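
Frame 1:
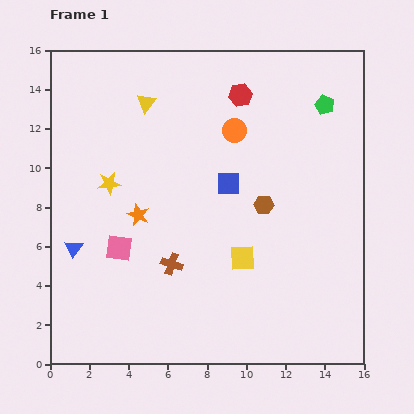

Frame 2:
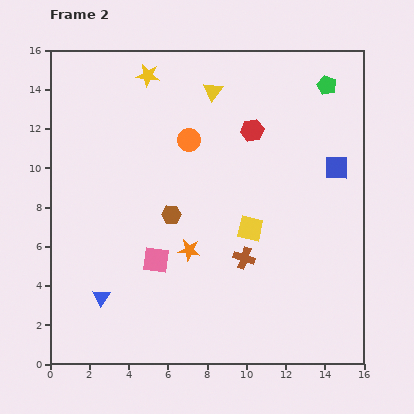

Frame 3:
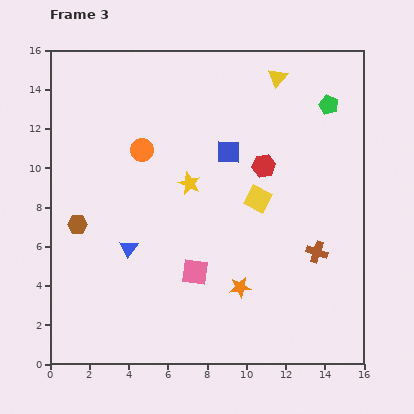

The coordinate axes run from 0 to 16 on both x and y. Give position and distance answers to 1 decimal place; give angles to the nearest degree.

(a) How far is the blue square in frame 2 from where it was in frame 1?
5.6

The blue square moved from (9.1, 9.2) to (14.6, 10.0), a distance of √(5.5² + 0.8²) ≈ 5.6.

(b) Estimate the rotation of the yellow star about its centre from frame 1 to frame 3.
31° clockwise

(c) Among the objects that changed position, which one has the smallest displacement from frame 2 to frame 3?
the green pentagon

(moved 1.0)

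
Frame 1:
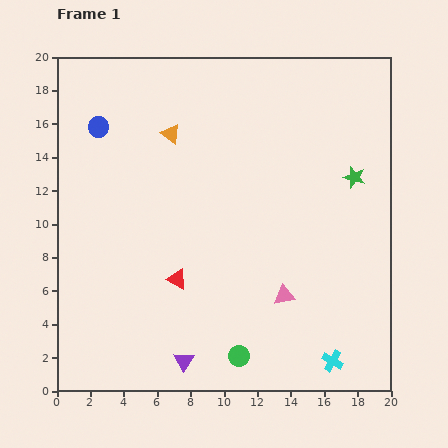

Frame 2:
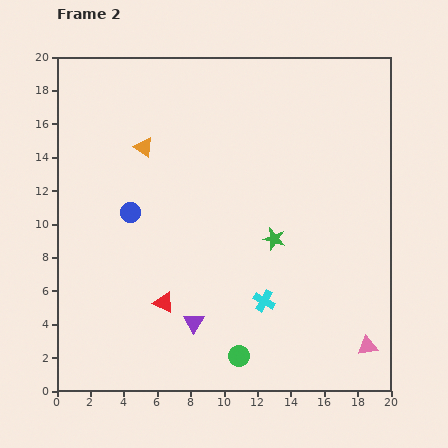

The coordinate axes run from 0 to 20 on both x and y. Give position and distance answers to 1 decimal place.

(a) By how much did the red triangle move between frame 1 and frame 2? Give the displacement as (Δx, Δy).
(-0.8, -1.4)

The red triangle was at (7.2, 6.7) in frame 1 and (6.4, 5.3) in frame 2.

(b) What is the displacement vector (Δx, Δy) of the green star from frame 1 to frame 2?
(-4.8, -3.7)

The green star was at (17.8, 12.8) in frame 1 and (13.0, 9.1) in frame 2.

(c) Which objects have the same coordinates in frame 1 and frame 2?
the green circle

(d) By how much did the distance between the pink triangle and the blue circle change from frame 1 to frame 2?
+1.3

Distance in frame 1: 15.0. Distance in frame 2: 16.3.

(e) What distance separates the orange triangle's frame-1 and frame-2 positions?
1.8

The orange triangle moved from (6.8, 15.4) to (5.2, 14.6), a distance of √(1.6² + 0.8²) ≈ 1.8.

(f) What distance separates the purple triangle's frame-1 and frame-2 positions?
2.4

The purple triangle moved from (7.6, 1.8) to (8.2, 4.1), a distance of √(0.6² + 2.3²) ≈ 2.4.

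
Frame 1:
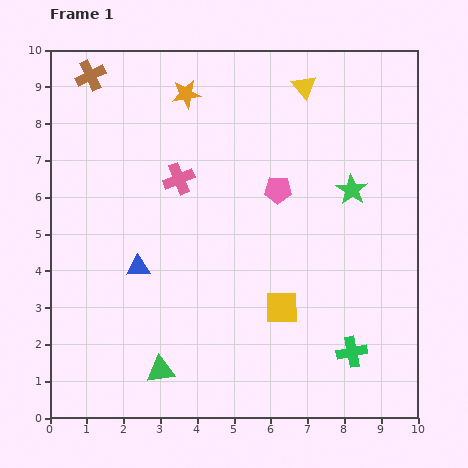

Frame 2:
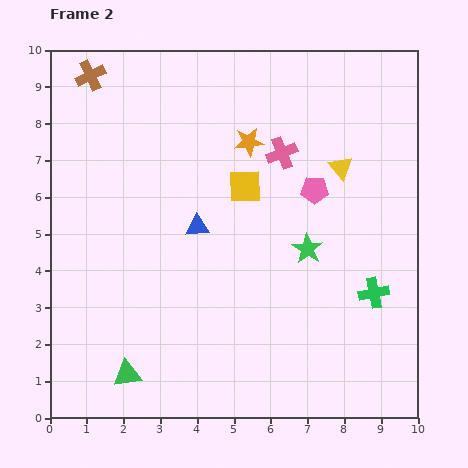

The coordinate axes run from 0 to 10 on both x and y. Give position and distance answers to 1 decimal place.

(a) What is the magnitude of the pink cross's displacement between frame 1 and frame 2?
2.9

The pink cross moved from (3.5, 6.5) to (6.3, 7.2), a distance of √(2.8² + 0.7²) ≈ 2.9.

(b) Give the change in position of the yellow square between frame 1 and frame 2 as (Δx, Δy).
(-1.0, 3.3)

The yellow square was at (6.3, 3.0) in frame 1 and (5.3, 6.3) in frame 2.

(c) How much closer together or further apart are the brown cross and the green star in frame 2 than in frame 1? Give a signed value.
-0.2

Distance in frame 1: 7.7. Distance in frame 2: 7.5.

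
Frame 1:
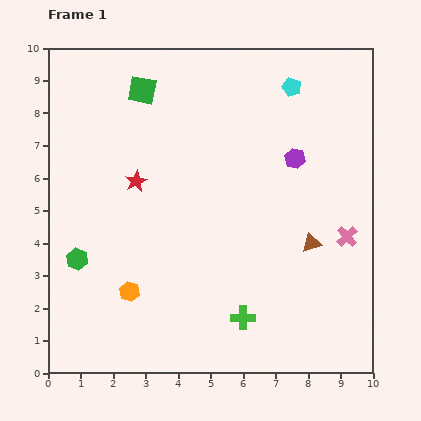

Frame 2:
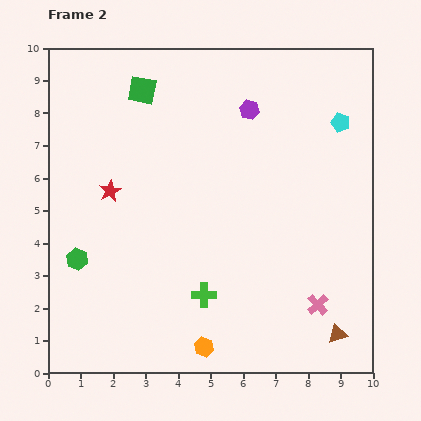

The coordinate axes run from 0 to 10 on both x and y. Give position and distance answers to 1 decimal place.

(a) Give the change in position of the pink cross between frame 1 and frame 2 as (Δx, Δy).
(-0.9, -2.1)

The pink cross was at (9.2, 4.2) in frame 1 and (8.3, 2.1) in frame 2.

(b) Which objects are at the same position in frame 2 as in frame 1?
the green square, the green hexagon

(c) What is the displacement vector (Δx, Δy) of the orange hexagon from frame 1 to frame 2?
(2.3, -1.7)

The orange hexagon was at (2.5, 2.5) in frame 1 and (4.8, 0.8) in frame 2.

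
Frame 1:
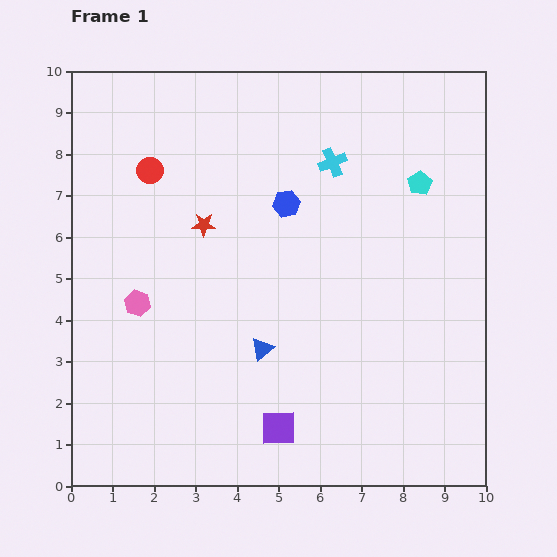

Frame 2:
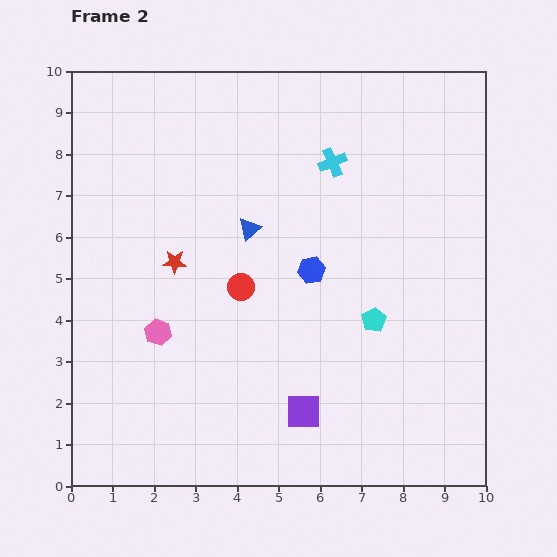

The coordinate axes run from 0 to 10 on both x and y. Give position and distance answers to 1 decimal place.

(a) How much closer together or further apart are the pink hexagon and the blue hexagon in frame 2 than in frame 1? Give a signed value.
-0.3

Distance in frame 1: 4.3. Distance in frame 2: 4.0.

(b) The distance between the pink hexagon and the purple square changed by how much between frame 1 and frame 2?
-0.5

Distance in frame 1: 4.5. Distance in frame 2: 4.0.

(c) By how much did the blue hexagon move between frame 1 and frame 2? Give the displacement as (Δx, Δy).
(0.6, -1.6)

The blue hexagon was at (5.2, 6.8) in frame 1 and (5.8, 5.2) in frame 2.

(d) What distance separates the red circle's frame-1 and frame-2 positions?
3.6

The red circle moved from (1.9, 7.6) to (4.1, 4.8), a distance of √(2.2² + 2.8²) ≈ 3.6.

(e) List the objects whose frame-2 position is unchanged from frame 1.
the cyan cross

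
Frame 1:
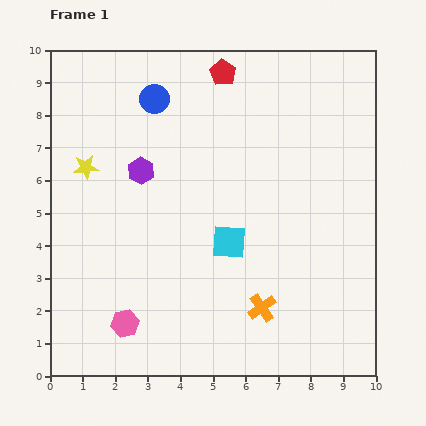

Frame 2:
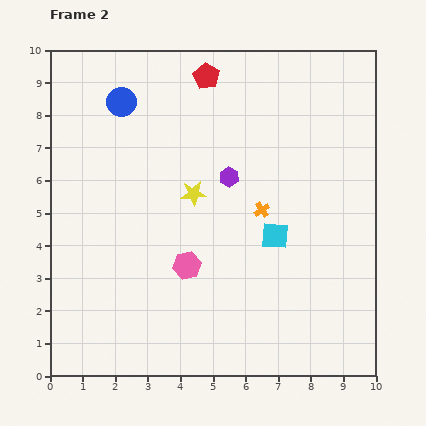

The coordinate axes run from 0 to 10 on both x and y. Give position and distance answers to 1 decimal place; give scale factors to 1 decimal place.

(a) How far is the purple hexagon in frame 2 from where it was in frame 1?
2.7

The purple hexagon moved from (2.8, 6.3) to (5.5, 6.1), a distance of √(2.7² + 0.2²) ≈ 2.7.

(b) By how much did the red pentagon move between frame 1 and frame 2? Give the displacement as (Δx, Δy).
(-0.5, -0.1)

The red pentagon was at (5.3, 9.3) in frame 1 and (4.8, 9.2) in frame 2.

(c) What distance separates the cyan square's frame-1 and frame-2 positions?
1.4

The cyan square moved from (5.5, 4.1) to (6.9, 4.3), a distance of √(1.4² + 0.2²) ≈ 1.4.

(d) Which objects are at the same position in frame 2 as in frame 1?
none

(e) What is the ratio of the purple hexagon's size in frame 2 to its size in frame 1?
0.7×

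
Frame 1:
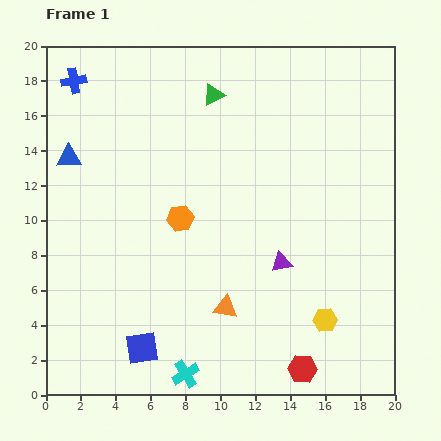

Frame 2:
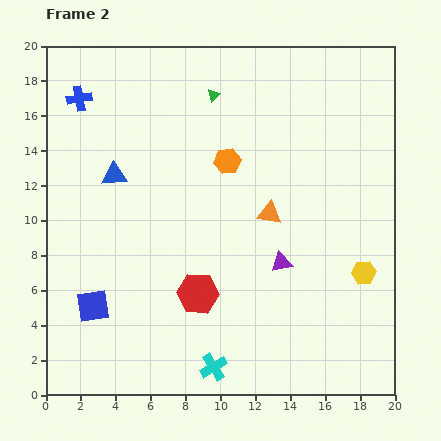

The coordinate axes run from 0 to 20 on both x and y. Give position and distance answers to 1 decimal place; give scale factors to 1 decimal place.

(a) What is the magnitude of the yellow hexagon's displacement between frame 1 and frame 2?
3.5

The yellow hexagon moved from (16.0, 4.3) to (18.2, 7.0), a distance of √(2.2² + 2.7²) ≈ 3.5.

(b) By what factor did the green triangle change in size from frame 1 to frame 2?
0.6×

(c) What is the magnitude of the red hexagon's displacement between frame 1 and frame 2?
7.4

The red hexagon moved from (14.7, 1.5) to (8.7, 5.8), a distance of √(6.0² + 4.3²) ≈ 7.4.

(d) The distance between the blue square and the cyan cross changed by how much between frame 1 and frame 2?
+4.8

Distance in frame 1: 2.9. Distance in frame 2: 7.7.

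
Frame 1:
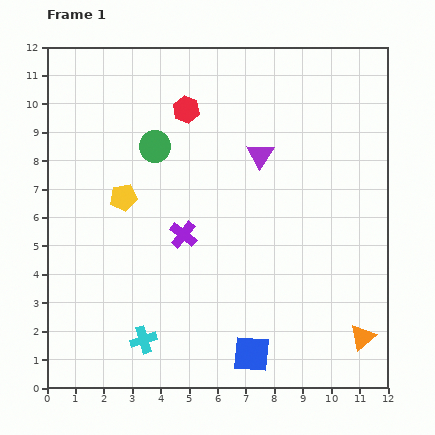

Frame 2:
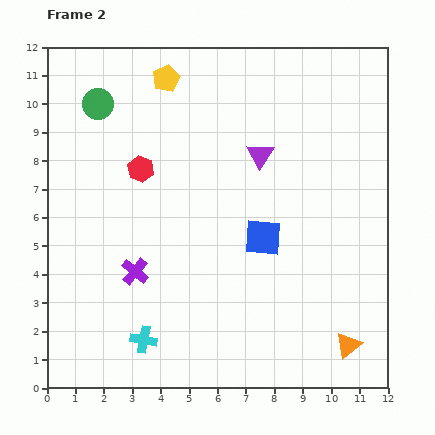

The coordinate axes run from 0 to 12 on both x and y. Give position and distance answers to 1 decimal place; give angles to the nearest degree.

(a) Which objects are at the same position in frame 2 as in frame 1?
the cyan cross, the purple triangle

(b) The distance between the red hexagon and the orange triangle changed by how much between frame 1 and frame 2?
-0.5

Distance in frame 1: 10.1. Distance in frame 2: 9.6.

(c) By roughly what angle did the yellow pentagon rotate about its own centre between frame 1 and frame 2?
17° counter-clockwise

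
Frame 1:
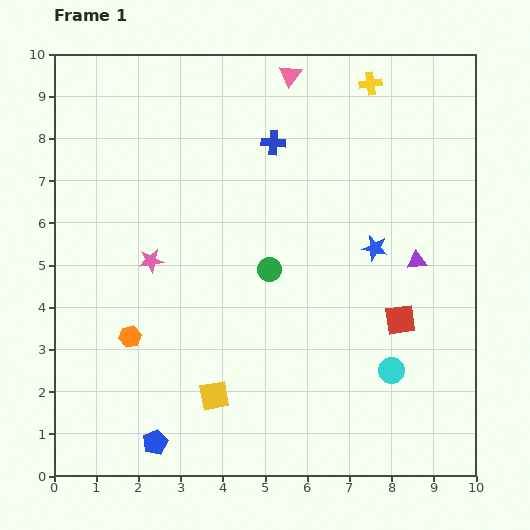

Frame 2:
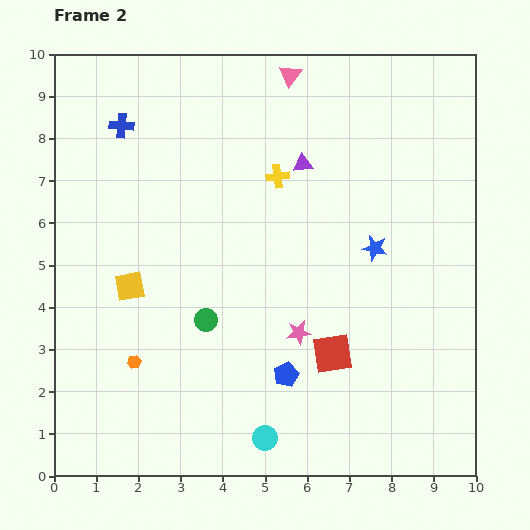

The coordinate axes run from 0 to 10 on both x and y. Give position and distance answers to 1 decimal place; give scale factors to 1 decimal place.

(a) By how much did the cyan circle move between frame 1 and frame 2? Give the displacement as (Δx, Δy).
(-3.0, -1.6)

The cyan circle was at (8.0, 2.5) in frame 1 and (5.0, 0.9) in frame 2.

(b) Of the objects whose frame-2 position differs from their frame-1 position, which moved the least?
the orange hexagon

(moved 0.6)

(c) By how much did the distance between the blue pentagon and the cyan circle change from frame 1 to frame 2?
-4.3

Distance in frame 1: 5.9. Distance in frame 2: 1.6.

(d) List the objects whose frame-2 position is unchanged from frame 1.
the blue star, the pink triangle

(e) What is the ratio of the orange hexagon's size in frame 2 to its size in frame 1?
0.6×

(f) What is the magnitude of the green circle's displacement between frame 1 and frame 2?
1.9

The green circle moved from (5.1, 4.9) to (3.6, 3.7), a distance of √(1.5² + 1.2²) ≈ 1.9.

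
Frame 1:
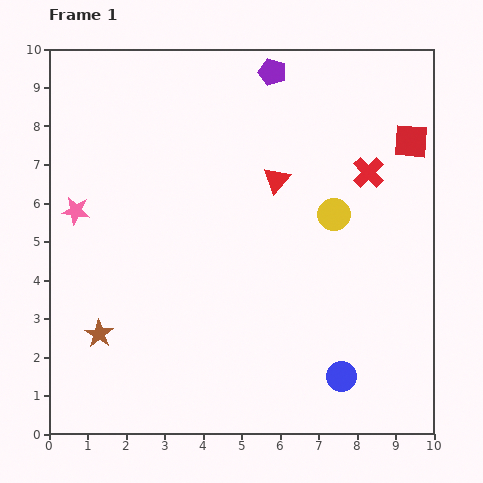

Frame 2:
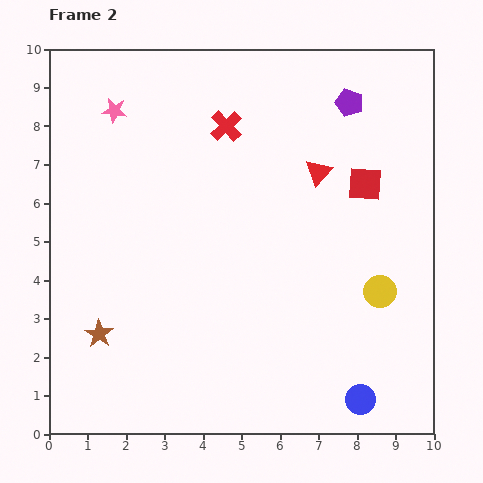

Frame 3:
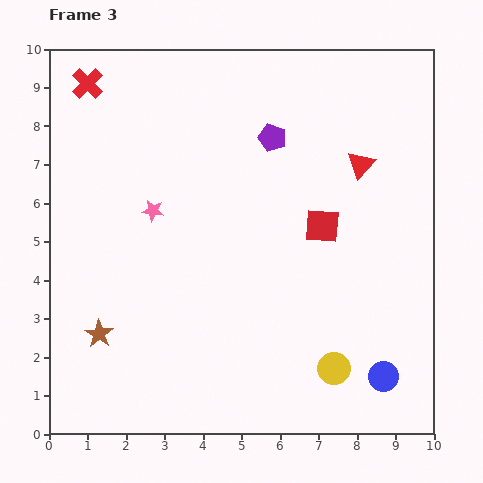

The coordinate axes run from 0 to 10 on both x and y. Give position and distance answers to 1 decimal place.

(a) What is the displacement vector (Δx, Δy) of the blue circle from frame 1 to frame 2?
(0.5, -0.6)

The blue circle was at (7.6, 1.5) in frame 1 and (8.1, 0.9) in frame 2.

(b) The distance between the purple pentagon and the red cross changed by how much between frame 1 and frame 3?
+1.4

Distance in frame 1: 3.6. Distance in frame 3: 5.0.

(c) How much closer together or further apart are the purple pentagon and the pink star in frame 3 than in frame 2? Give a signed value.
-2.5

Distance in frame 2: 6.1. Distance in frame 3: 3.6.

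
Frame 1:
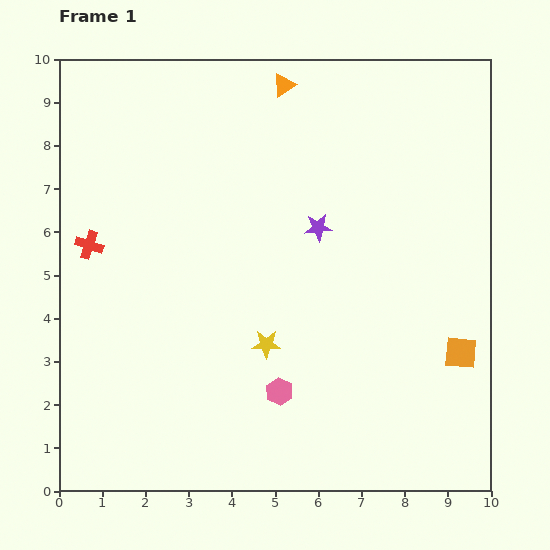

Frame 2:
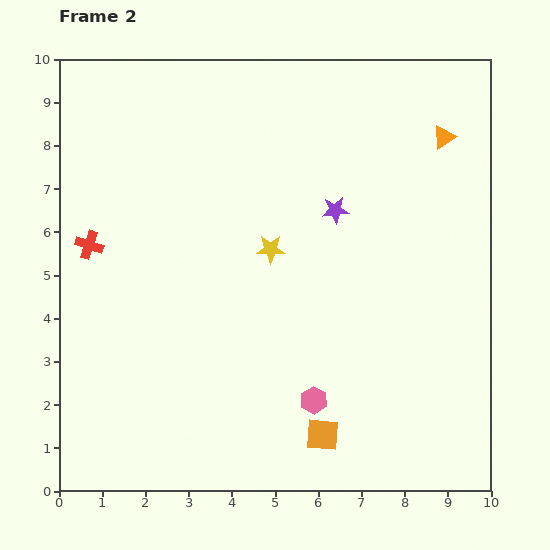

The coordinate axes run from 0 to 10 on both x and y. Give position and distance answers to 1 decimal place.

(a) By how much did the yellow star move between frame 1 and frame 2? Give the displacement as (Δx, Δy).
(0.1, 2.2)

The yellow star was at (4.8, 3.4) in frame 1 and (4.9, 5.6) in frame 2.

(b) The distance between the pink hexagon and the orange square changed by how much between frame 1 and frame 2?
-3.5

Distance in frame 1: 4.3. Distance in frame 2: 0.8.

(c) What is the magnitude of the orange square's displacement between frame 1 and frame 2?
3.7

The orange square moved from (9.3, 3.2) to (6.1, 1.3), a distance of √(3.2² + 1.9²) ≈ 3.7.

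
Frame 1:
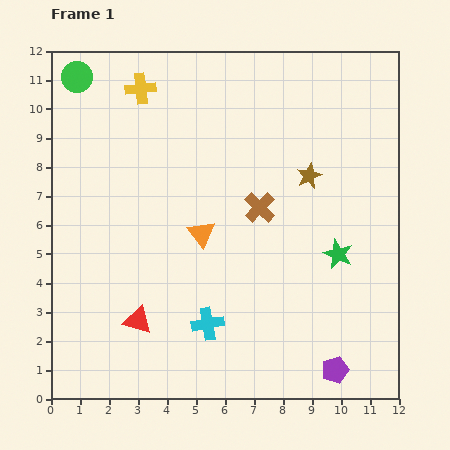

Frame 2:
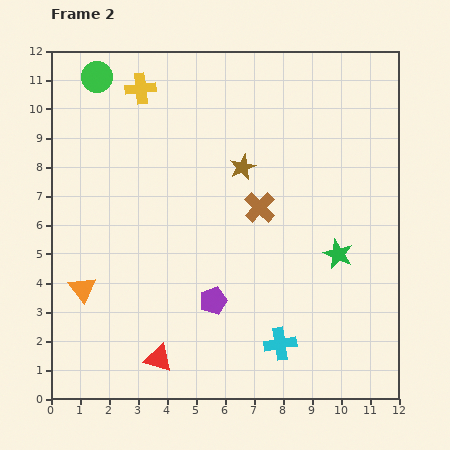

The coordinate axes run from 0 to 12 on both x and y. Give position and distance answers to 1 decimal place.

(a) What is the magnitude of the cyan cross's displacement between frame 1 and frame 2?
2.6

The cyan cross moved from (5.4, 2.6) to (7.9, 1.9), a distance of √(2.5² + 0.7²) ≈ 2.6.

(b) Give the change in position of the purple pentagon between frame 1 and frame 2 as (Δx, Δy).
(-4.2, 2.4)

The purple pentagon was at (9.8, 1.0) in frame 1 and (5.6, 3.4) in frame 2.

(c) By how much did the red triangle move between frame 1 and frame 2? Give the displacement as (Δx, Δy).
(0.7, -1.3)

The red triangle was at (3.0, 2.7) in frame 1 and (3.7, 1.4) in frame 2.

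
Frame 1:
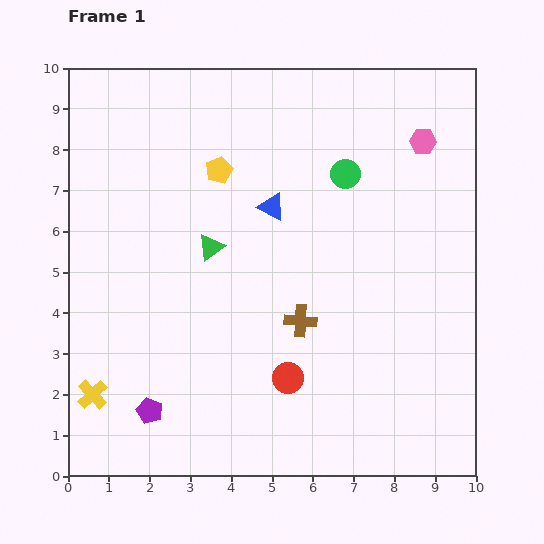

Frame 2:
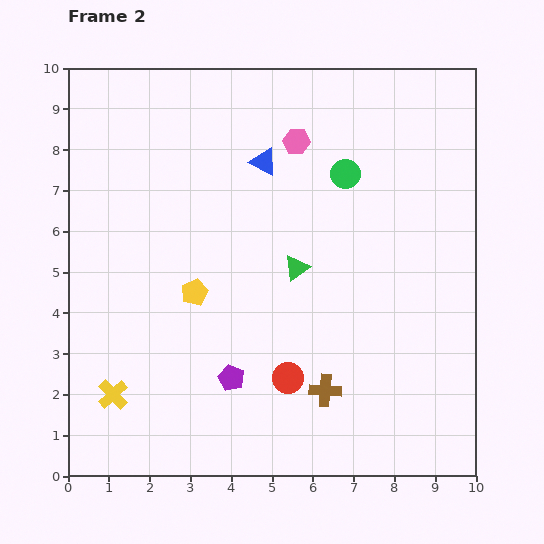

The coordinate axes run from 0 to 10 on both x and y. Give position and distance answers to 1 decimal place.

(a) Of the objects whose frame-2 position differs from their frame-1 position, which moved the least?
the yellow cross

(moved 0.5)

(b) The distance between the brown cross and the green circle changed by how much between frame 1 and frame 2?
+1.5

Distance in frame 1: 3.8. Distance in frame 2: 5.3.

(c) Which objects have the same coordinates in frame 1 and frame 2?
the red circle, the green circle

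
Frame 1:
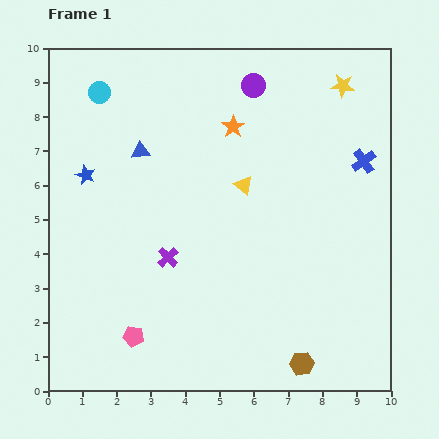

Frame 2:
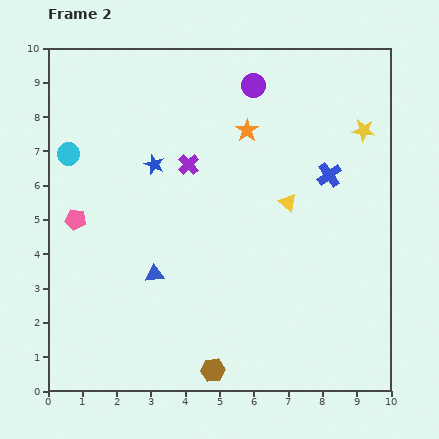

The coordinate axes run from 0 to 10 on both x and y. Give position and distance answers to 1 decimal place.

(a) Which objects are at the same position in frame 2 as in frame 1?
the purple circle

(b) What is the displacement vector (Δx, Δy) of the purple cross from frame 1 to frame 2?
(0.6, 2.7)

The purple cross was at (3.5, 3.9) in frame 1 and (4.1, 6.6) in frame 2.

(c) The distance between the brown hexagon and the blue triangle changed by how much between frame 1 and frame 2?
-4.5

Distance in frame 1: 7.8. Distance in frame 2: 3.3.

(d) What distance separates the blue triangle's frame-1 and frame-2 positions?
3.6

The blue triangle moved from (2.7, 7.0) to (3.1, 3.4), a distance of √(0.4² + 3.6²) ≈ 3.6.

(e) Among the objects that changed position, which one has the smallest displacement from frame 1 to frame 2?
the orange star

(moved 0.4)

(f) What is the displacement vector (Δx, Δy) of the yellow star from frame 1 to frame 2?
(0.6, -1.3)

The yellow star was at (8.6, 8.9) in frame 1 and (9.2, 7.6) in frame 2.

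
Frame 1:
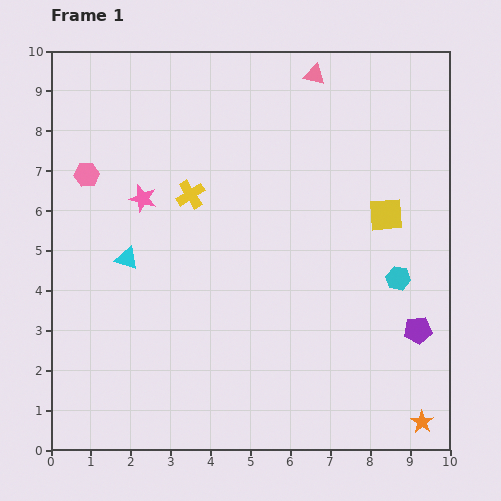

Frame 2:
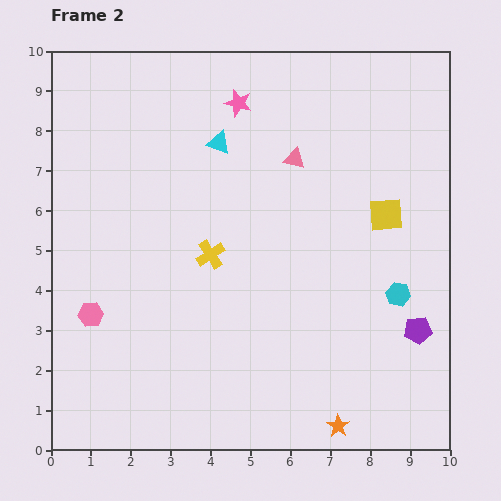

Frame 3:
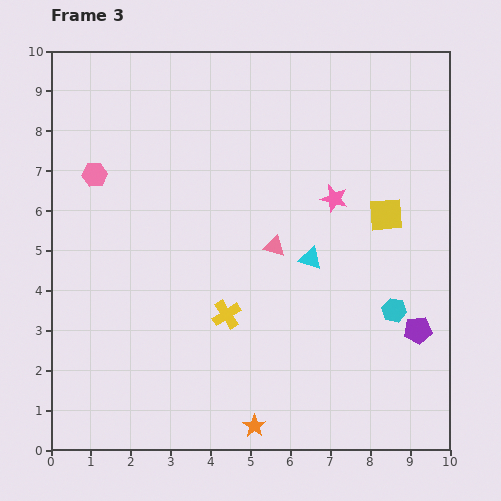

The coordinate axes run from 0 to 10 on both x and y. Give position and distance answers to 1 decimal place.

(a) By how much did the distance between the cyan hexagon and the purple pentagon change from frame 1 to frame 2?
-0.4

Distance in frame 1: 1.4. Distance in frame 2: 1.0.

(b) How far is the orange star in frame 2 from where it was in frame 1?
2.1

The orange star moved from (9.3, 0.7) to (7.2, 0.6), a distance of √(2.1² + 0.1²) ≈ 2.1.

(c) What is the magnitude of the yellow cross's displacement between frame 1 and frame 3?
3.1

The yellow cross moved from (3.5, 6.4) to (4.4, 3.4), a distance of √(0.9² + 3.0²) ≈ 3.1.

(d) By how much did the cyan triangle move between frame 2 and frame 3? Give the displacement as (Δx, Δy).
(2.3, -2.9)

The cyan triangle was at (4.2, 7.7) in frame 2 and (6.5, 4.8) in frame 3.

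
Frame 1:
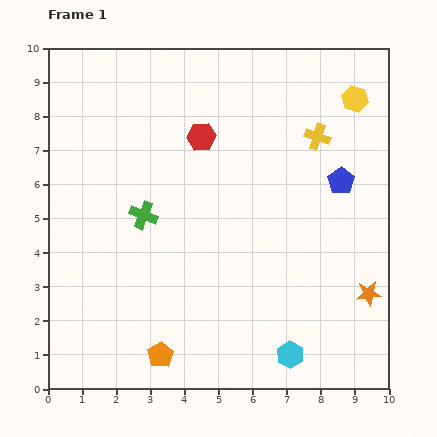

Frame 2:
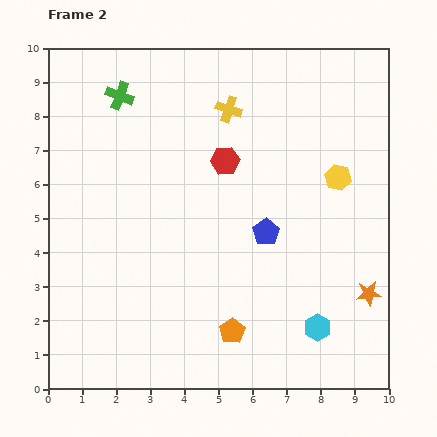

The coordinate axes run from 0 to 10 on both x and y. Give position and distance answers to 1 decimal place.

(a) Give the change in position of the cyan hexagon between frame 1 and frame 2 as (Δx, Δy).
(0.8, 0.8)

The cyan hexagon was at (7.1, 1.0) in frame 1 and (7.9, 1.8) in frame 2.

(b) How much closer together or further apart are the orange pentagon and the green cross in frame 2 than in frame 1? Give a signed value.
+3.5

Distance in frame 1: 4.1. Distance in frame 2: 7.6.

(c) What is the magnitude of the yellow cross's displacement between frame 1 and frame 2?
2.7

The yellow cross moved from (7.9, 7.4) to (5.3, 8.2), a distance of √(2.6² + 0.8²) ≈ 2.7.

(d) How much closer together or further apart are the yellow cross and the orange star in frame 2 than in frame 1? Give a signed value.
+2.0

Distance in frame 1: 4.8. Distance in frame 2: 6.8.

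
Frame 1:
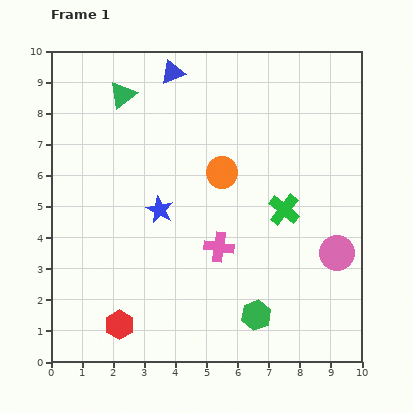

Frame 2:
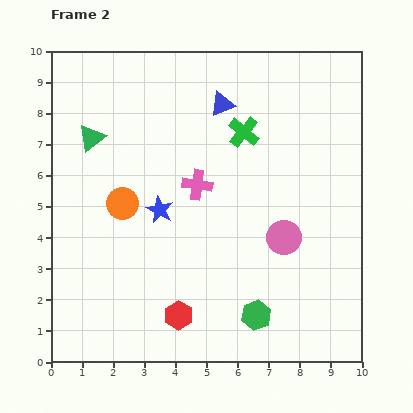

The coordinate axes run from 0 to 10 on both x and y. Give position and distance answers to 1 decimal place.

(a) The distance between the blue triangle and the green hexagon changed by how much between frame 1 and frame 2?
-1.4

Distance in frame 1: 8.3. Distance in frame 2: 6.9.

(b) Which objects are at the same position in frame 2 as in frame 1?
the green hexagon, the blue star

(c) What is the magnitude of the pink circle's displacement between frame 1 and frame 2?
1.8

The pink circle moved from (9.2, 3.5) to (7.5, 4.0), a distance of √(1.7² + 0.5²) ≈ 1.8.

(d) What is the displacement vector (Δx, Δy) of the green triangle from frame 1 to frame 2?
(-1.0, -1.4)

The green triangle was at (2.3, 8.6) in frame 1 and (1.3, 7.2) in frame 2.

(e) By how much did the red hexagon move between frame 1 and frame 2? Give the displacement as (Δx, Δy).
(1.9, 0.3)

The red hexagon was at (2.2, 1.2) in frame 1 and (4.1, 1.5) in frame 2.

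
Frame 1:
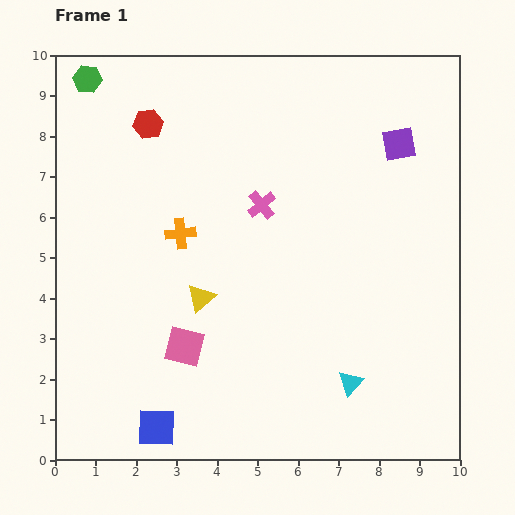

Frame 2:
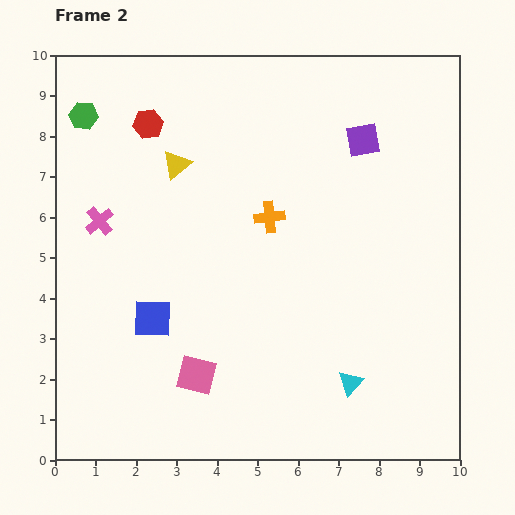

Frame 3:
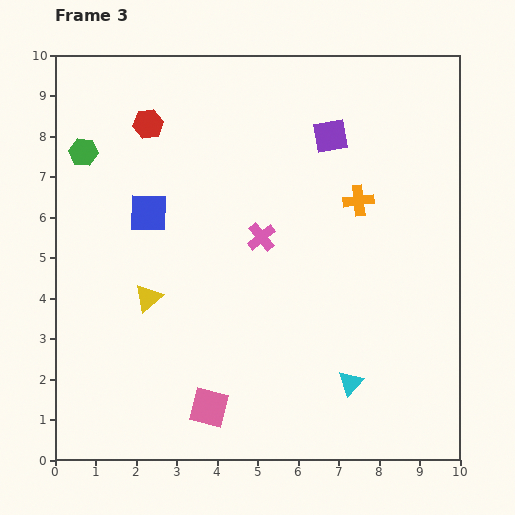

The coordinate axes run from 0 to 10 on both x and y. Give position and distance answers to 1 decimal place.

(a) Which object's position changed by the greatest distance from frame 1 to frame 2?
the pink cross

(moved 4.0; next 3.4)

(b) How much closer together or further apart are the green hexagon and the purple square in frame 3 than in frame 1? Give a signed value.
-1.8

Distance in frame 1: 7.9. Distance in frame 3: 6.1.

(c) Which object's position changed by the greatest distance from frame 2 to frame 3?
the pink cross

(moved 4.0; next 3.4)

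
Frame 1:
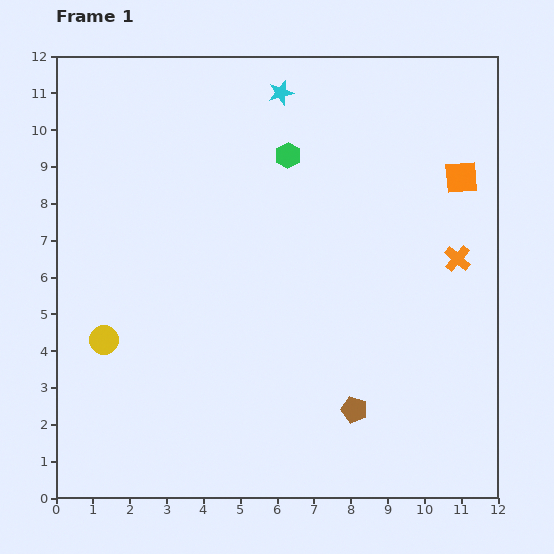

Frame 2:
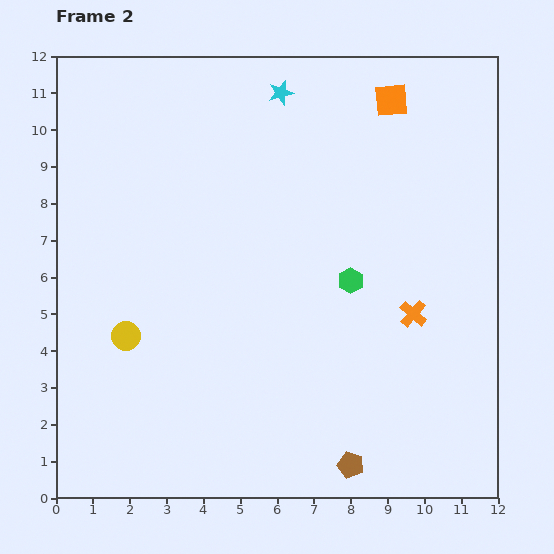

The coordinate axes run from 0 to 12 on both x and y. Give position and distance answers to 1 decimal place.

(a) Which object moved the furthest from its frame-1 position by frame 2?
the green hexagon

(moved 3.8; next 2.8)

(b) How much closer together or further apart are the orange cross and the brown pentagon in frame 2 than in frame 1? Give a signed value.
-0.6

Distance in frame 1: 5.0. Distance in frame 2: 4.4.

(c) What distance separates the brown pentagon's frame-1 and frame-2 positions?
1.5

The brown pentagon moved from (8.1, 2.4) to (8.0, 0.9), a distance of √(0.1² + 1.5²) ≈ 1.5.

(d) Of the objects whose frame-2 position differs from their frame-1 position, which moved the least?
the yellow circle

(moved 0.6)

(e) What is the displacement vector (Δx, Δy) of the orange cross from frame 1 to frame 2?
(-1.2, -1.5)

The orange cross was at (10.9, 6.5) in frame 1 and (9.7, 5.0) in frame 2.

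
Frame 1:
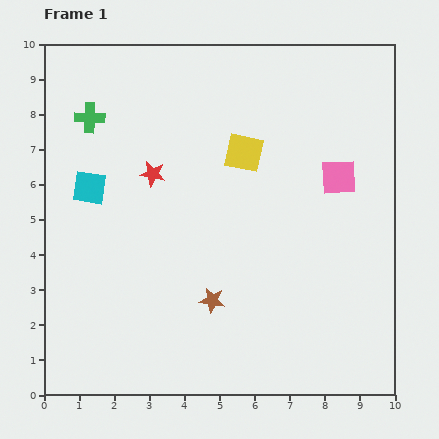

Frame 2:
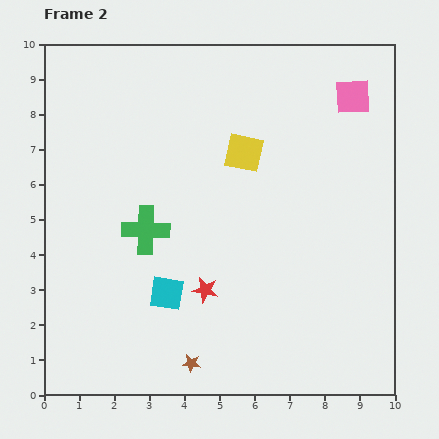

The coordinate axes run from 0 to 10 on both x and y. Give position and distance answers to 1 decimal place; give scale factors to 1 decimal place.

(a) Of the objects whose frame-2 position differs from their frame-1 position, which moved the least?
the brown star

(moved 1.9)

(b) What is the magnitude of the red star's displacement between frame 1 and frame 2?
3.6

The red star moved from (3.1, 6.3) to (4.6, 3.0), a distance of √(1.5² + 3.3²) ≈ 3.6.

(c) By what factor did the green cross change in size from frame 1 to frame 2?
1.6×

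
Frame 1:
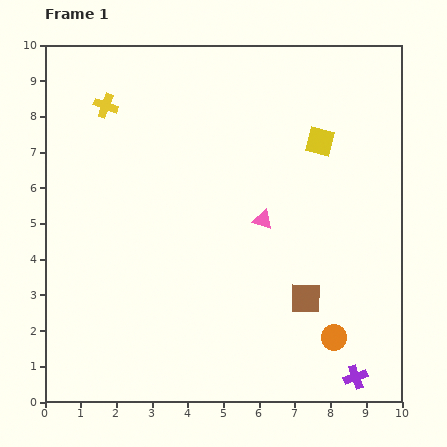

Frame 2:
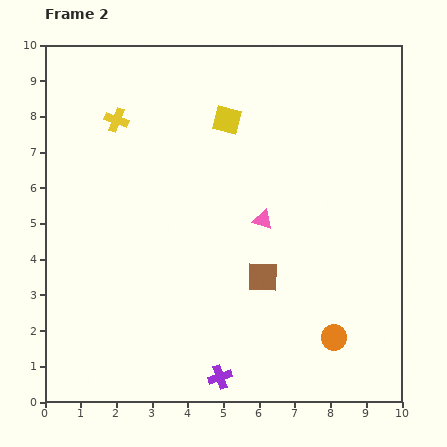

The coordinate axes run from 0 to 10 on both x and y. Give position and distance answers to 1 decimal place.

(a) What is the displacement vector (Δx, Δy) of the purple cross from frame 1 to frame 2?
(-3.8, 0.0)

The purple cross was at (8.7, 0.7) in frame 1 and (4.9, 0.7) in frame 2.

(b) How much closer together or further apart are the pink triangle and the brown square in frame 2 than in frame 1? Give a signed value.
-0.9

Distance in frame 1: 2.5. Distance in frame 2: 1.6.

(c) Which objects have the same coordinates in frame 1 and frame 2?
the orange circle, the pink triangle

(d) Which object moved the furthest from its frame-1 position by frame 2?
the purple cross

(moved 3.8; next 2.7)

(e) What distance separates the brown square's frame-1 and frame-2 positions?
1.3

The brown square moved from (7.3, 2.9) to (6.1, 3.5), a distance of √(1.2² + 0.6²) ≈ 1.3.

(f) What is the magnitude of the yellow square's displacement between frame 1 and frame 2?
2.7

The yellow square moved from (7.7, 7.3) to (5.1, 7.9), a distance of √(2.6² + 0.6²) ≈ 2.7.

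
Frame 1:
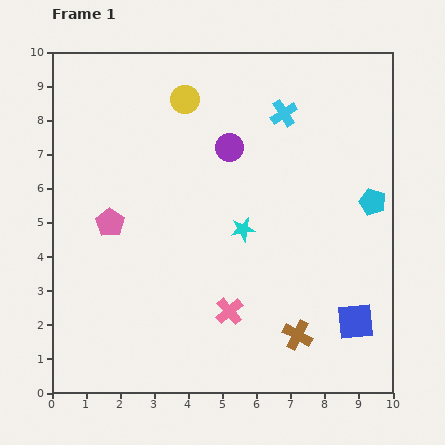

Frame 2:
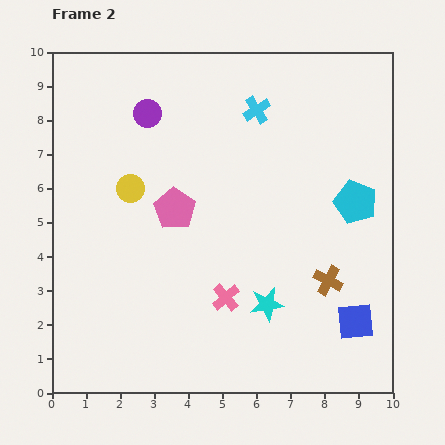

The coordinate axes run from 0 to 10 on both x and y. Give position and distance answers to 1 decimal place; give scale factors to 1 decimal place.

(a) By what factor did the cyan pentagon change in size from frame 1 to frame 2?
1.6×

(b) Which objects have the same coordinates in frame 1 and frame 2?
the blue square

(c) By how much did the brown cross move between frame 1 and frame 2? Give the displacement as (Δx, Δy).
(0.9, 1.6)

The brown cross was at (7.2, 1.7) in frame 1 and (8.1, 3.3) in frame 2.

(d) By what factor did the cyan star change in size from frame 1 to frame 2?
1.4×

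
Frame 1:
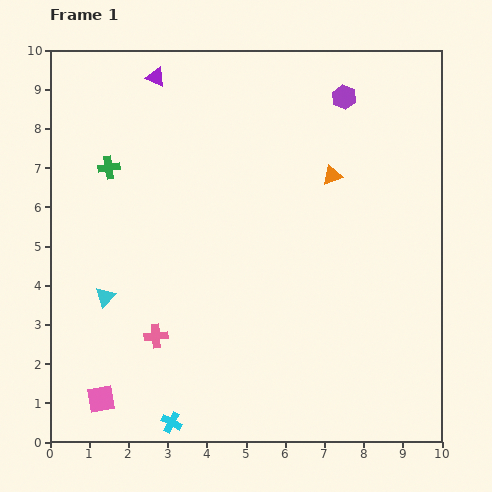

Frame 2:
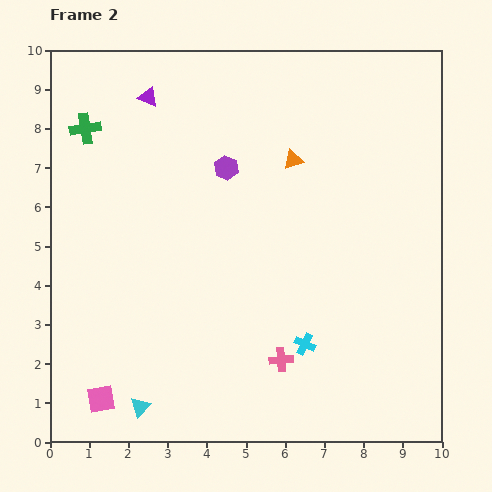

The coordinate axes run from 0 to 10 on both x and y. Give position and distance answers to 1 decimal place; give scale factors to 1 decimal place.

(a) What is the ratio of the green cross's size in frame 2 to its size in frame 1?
1.4×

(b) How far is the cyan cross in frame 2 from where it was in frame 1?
3.9

The cyan cross moved from (3.1, 0.5) to (6.5, 2.5), a distance of √(3.4² + 2.0²) ≈ 3.9.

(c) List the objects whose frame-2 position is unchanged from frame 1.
the pink square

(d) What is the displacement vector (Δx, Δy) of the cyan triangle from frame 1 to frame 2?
(0.9, -2.8)

The cyan triangle was at (1.4, 3.7) in frame 1 and (2.3, 0.9) in frame 2.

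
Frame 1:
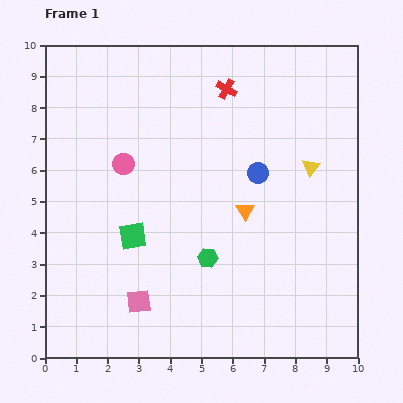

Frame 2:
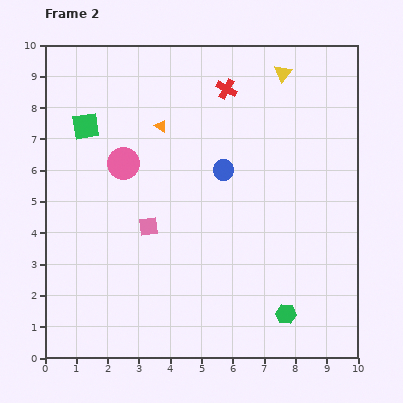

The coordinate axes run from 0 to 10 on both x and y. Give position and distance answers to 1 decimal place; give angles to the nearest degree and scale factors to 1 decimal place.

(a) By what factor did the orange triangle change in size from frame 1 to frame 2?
0.7×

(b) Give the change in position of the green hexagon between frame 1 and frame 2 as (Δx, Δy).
(2.5, -1.8)

The green hexagon was at (5.2, 3.2) in frame 1 and (7.7, 1.4) in frame 2.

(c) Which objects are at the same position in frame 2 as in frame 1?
the red cross, the pink circle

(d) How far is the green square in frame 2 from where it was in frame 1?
3.8

The green square moved from (2.8, 3.9) to (1.3, 7.4), a distance of √(1.5² + 3.5²) ≈ 3.8.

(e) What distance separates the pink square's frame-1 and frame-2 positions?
2.4

The pink square moved from (3.0, 1.8) to (3.3, 4.2), a distance of √(0.3² + 2.4²) ≈ 2.4.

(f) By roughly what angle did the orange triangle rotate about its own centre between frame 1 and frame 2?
26° counter-clockwise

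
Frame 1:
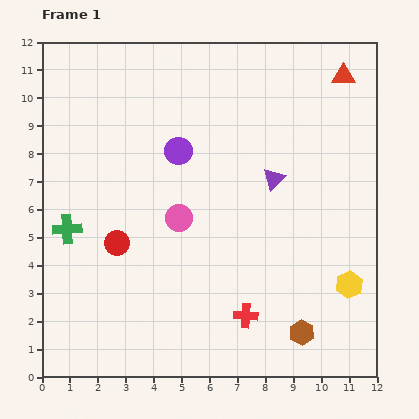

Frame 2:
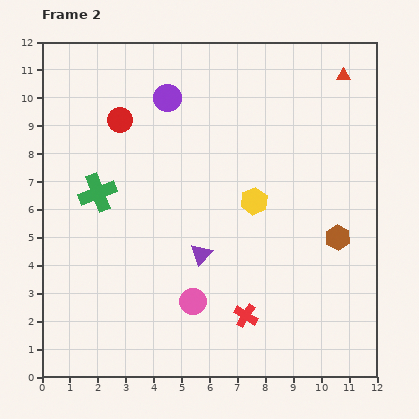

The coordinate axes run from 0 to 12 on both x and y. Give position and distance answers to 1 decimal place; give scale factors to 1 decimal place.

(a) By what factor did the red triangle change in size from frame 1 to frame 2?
0.6×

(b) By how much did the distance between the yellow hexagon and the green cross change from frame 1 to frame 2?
-4.7

Distance in frame 1: 10.3. Distance in frame 2: 5.6.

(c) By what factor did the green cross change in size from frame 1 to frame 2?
1.3×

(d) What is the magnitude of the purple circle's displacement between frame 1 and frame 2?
1.9

The purple circle moved from (4.9, 8.1) to (4.5, 10.0), a distance of √(0.4² + 1.9²) ≈ 1.9.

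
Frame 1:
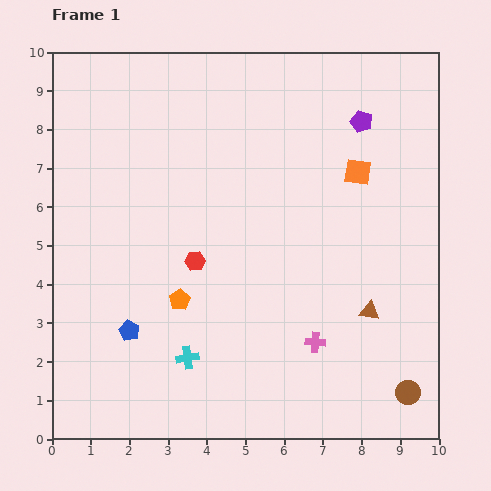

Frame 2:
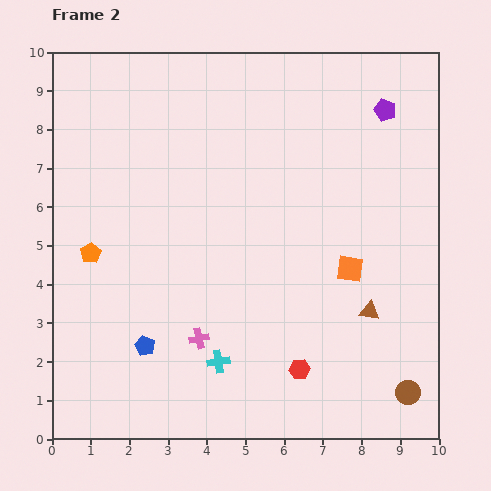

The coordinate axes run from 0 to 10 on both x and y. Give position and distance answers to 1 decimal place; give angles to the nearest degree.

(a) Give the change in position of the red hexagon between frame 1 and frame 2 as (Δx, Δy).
(2.7, -2.8)

The red hexagon was at (3.7, 4.6) in frame 1 and (6.4, 1.8) in frame 2.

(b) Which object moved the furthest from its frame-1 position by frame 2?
the red hexagon

(moved 3.9; next 3.0)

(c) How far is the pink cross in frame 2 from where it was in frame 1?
3.0

The pink cross moved from (6.8, 2.5) to (3.8, 2.6), a distance of √(3.0² + 0.1²) ≈ 3.0.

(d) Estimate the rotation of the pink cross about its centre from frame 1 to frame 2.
17° counter-clockwise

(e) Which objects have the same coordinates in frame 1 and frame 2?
the brown circle, the brown triangle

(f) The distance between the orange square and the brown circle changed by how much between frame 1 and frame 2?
-2.3

Distance in frame 1: 5.8. Distance in frame 2: 3.5.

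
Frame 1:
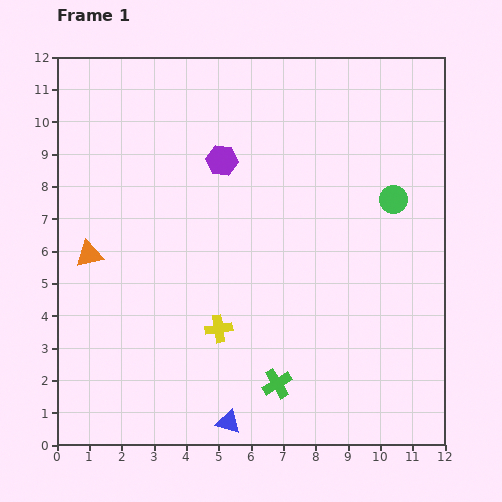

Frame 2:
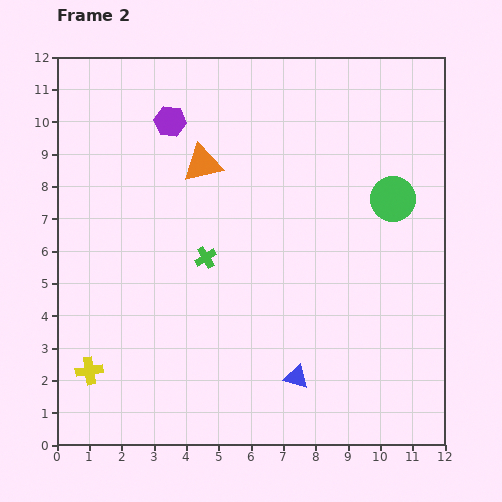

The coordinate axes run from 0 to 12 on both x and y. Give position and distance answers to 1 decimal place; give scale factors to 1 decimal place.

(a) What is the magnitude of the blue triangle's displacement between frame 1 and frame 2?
2.5

The blue triangle moved from (5.3, 0.7) to (7.4, 2.1), a distance of √(2.1² + 1.4²) ≈ 2.5.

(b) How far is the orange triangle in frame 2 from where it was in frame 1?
4.5

The orange triangle moved from (1.0, 5.9) to (4.5, 8.7), a distance of √(3.5² + 2.8²) ≈ 4.5.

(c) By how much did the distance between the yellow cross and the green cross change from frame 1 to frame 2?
+2.5

Distance in frame 1: 2.5. Distance in frame 2: 5.0.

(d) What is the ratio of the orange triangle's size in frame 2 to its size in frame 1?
1.4×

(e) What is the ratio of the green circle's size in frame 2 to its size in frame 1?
1.6×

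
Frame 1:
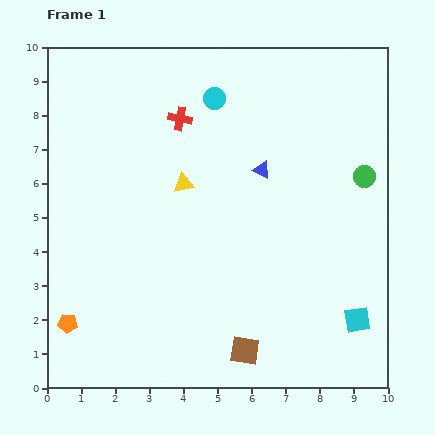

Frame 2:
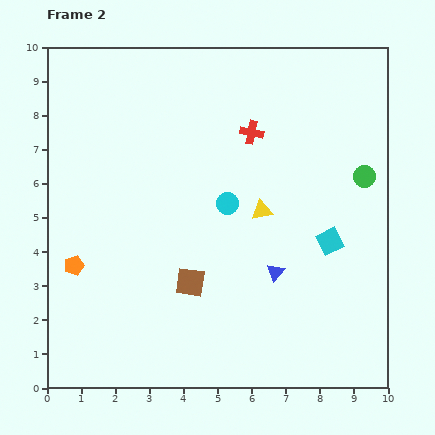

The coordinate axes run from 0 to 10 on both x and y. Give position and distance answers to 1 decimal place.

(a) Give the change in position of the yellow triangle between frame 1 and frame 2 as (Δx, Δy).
(2.3, -0.8)

The yellow triangle was at (4.0, 6.0) in frame 1 and (6.3, 5.2) in frame 2.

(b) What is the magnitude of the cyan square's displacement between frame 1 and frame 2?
2.4

The cyan square moved from (9.1, 2.0) to (8.3, 4.3), a distance of √(0.8² + 2.3²) ≈ 2.4.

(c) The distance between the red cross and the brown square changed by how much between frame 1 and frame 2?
-2.3

Distance in frame 1: 7.1. Distance in frame 2: 4.8.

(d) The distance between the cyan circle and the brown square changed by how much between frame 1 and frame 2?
-5.0

Distance in frame 1: 7.5. Distance in frame 2: 2.5.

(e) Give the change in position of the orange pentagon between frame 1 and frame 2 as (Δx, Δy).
(0.2, 1.7)

The orange pentagon was at (0.6, 1.9) in frame 1 and (0.8, 3.6) in frame 2.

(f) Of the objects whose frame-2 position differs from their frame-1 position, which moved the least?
the orange pentagon

(moved 1.7)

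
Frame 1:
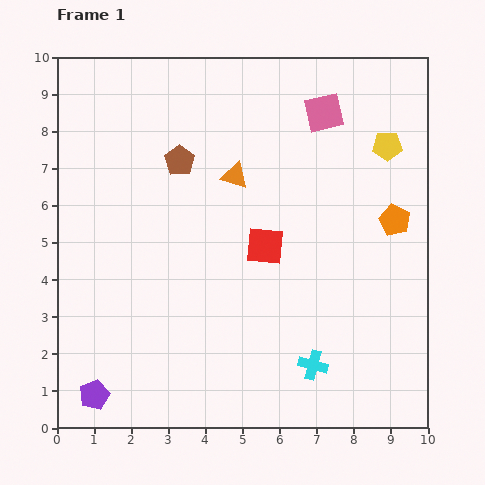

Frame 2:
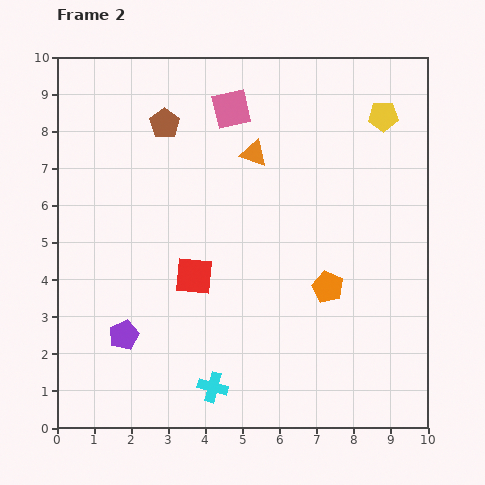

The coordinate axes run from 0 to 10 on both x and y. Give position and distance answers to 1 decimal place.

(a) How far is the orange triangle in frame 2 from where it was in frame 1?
0.8

The orange triangle moved from (4.8, 6.8) to (5.3, 7.4), a distance of √(0.5² + 0.6²) ≈ 0.8.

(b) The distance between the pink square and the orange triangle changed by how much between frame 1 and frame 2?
-1.6

Distance in frame 1: 2.9. Distance in frame 2: 1.3.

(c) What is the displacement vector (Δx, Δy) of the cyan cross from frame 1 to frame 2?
(-2.7, -0.6)

The cyan cross was at (6.9, 1.7) in frame 1 and (4.2, 1.1) in frame 2.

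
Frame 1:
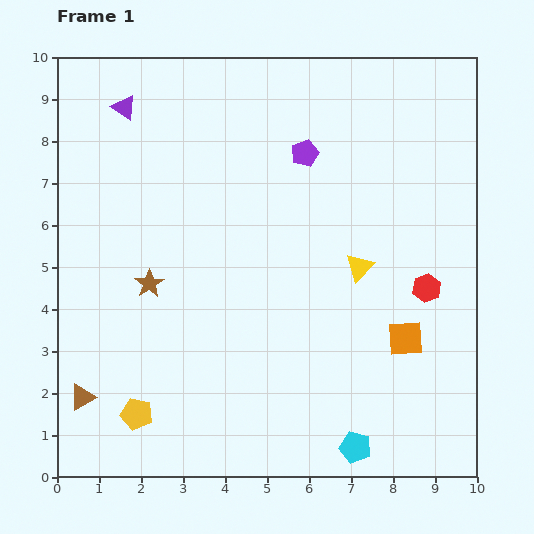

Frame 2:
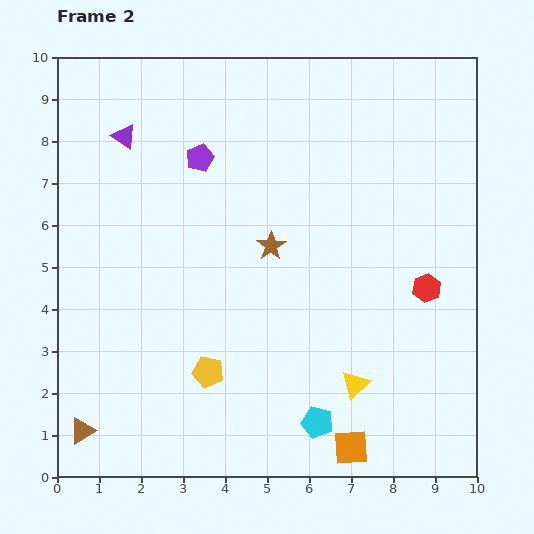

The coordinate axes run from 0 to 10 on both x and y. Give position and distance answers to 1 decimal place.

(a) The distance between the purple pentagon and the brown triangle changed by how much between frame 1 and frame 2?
-0.8

Distance in frame 1: 7.9. Distance in frame 2: 7.1.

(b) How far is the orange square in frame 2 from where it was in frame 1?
2.9

The orange square moved from (8.3, 3.3) to (7.0, 0.7), a distance of √(1.3² + 2.6²) ≈ 2.9.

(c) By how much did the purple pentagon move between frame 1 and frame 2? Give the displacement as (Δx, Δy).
(-2.5, -0.1)

The purple pentagon was at (5.9, 7.7) in frame 1 and (3.4, 7.6) in frame 2.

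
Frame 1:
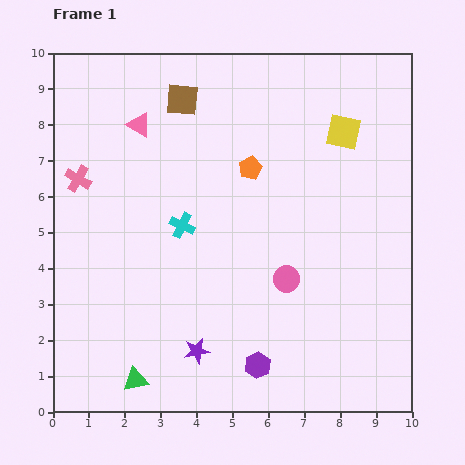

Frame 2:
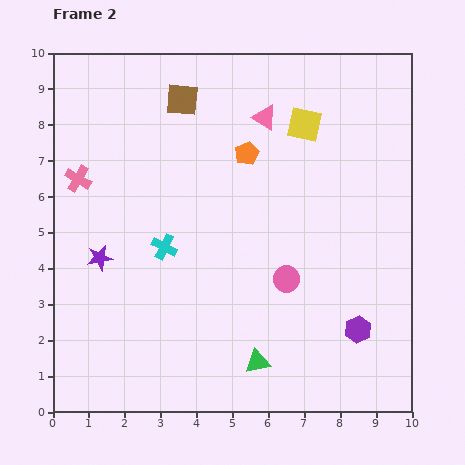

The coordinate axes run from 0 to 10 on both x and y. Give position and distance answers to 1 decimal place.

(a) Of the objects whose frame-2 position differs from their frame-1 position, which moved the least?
the orange pentagon

(moved 0.4)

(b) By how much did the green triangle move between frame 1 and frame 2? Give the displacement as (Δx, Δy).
(3.4, 0.5)

The green triangle was at (2.3, 0.9) in frame 1 and (5.7, 1.4) in frame 2.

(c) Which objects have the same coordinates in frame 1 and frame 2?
the pink cross, the brown square, the pink circle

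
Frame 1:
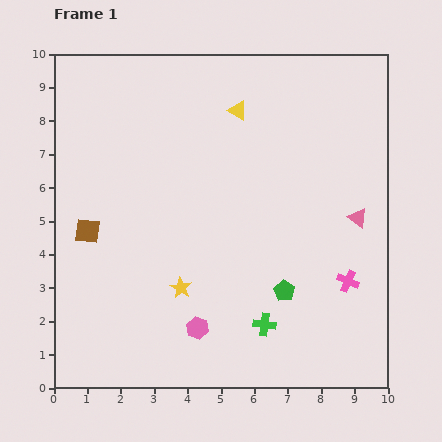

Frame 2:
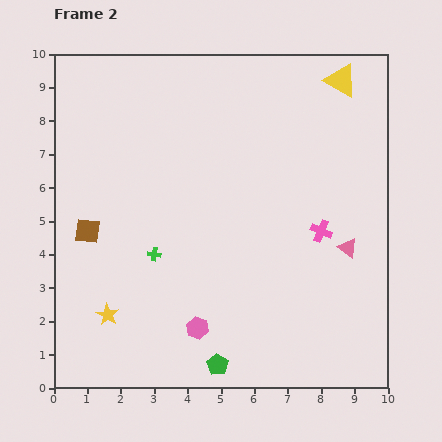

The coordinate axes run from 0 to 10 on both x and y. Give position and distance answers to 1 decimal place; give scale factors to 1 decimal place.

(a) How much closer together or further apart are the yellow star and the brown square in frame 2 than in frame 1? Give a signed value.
-0.7

Distance in frame 1: 3.3. Distance in frame 2: 2.6.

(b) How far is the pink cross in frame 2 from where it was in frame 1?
1.7

The pink cross moved from (8.8, 3.2) to (8.0, 4.7), a distance of √(0.8² + 1.5²) ≈ 1.7.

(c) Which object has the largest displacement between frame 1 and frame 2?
the green cross

(moved 3.9; next 3.2)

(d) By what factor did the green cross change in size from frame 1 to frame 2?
0.6×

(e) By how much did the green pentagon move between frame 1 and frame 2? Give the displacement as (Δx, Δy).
(-2.0, -2.2)

The green pentagon was at (6.9, 2.9) in frame 1 and (4.9, 0.7) in frame 2.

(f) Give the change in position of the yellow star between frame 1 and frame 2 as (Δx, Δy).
(-2.2, -0.8)

The yellow star was at (3.8, 3.0) in frame 1 and (1.6, 2.2) in frame 2.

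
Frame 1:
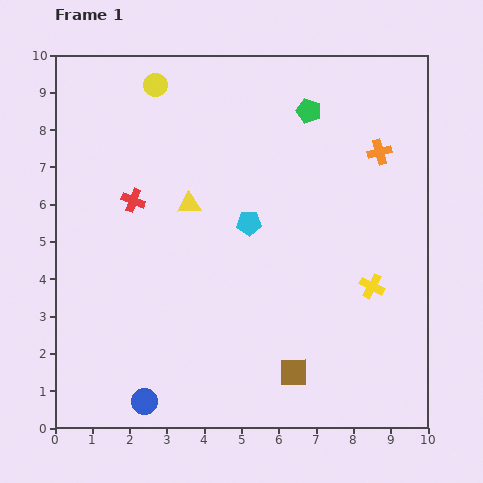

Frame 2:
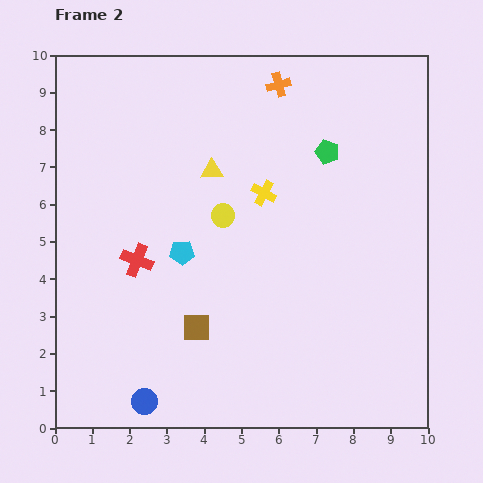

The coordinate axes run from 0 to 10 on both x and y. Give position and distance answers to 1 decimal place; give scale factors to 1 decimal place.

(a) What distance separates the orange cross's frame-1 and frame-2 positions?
3.2

The orange cross moved from (8.7, 7.4) to (6.0, 9.2), a distance of √(2.7² + 1.8²) ≈ 3.2.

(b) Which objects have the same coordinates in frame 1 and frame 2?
the blue circle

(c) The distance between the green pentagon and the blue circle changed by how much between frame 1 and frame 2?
-0.7

Distance in frame 1: 9.0. Distance in frame 2: 8.3.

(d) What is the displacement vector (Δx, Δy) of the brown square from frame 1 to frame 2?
(-2.6, 1.2)

The brown square was at (6.4, 1.5) in frame 1 and (3.8, 2.7) in frame 2.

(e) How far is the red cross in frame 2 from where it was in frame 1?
1.6

The red cross moved from (2.1, 6.1) to (2.2, 4.5), a distance of √(0.1² + 1.6²) ≈ 1.6.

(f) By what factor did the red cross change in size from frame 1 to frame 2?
1.4×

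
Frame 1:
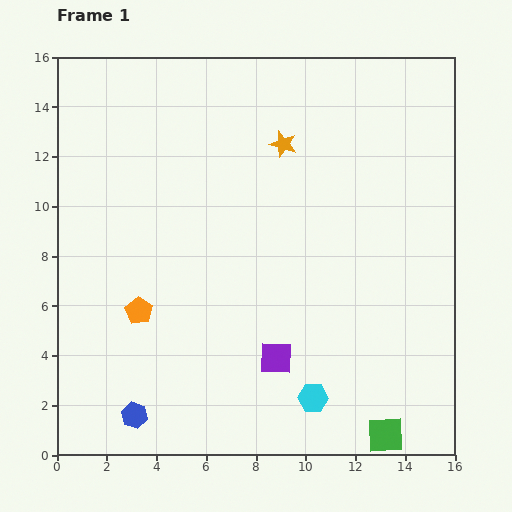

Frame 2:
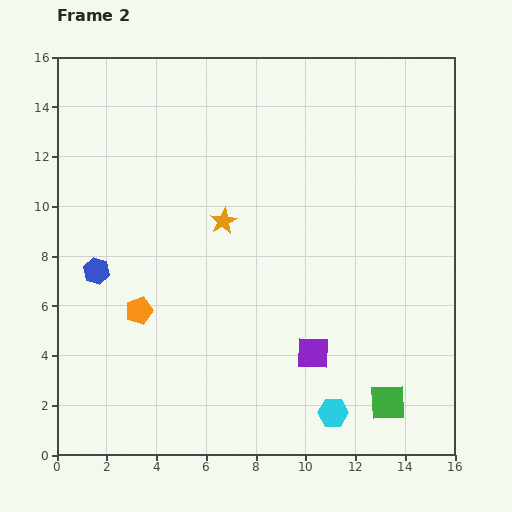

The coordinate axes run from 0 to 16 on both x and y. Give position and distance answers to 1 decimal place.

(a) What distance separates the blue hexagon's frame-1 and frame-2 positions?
6.0

The blue hexagon moved from (3.1, 1.6) to (1.6, 7.4), a distance of √(1.5² + 5.8²) ≈ 6.0.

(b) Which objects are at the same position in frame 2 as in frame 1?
the orange pentagon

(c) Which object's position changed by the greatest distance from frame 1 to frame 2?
the blue hexagon

(moved 6.0; next 3.9)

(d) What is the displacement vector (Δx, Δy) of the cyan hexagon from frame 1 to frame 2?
(0.8, -0.6)

The cyan hexagon was at (10.3, 2.3) in frame 1 and (11.1, 1.7) in frame 2.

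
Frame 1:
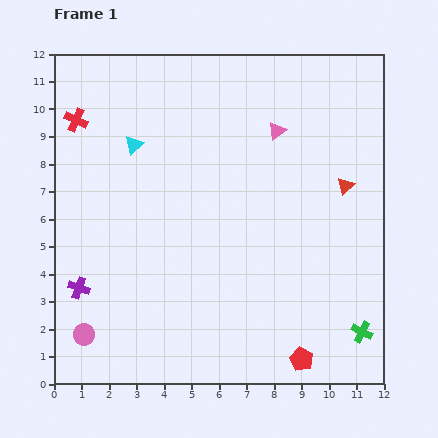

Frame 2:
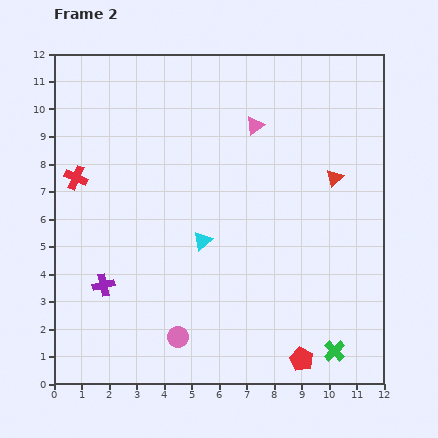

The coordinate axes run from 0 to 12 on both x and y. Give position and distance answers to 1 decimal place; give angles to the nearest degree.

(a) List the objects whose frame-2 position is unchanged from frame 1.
the red pentagon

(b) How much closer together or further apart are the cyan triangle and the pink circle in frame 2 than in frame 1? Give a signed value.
-3.5

Distance in frame 1: 7.1. Distance in frame 2: 3.6.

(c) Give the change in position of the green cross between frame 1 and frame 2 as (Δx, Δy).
(-1.0, -0.7)

The green cross was at (11.2, 1.9) in frame 1 and (10.2, 1.2) in frame 2.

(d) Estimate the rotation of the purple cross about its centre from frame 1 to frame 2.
32° counter-clockwise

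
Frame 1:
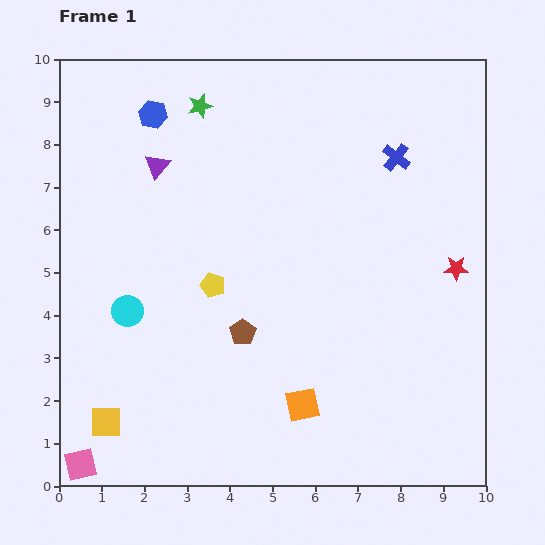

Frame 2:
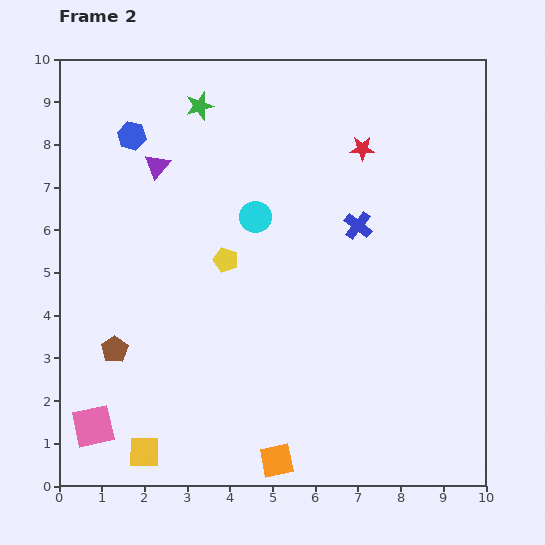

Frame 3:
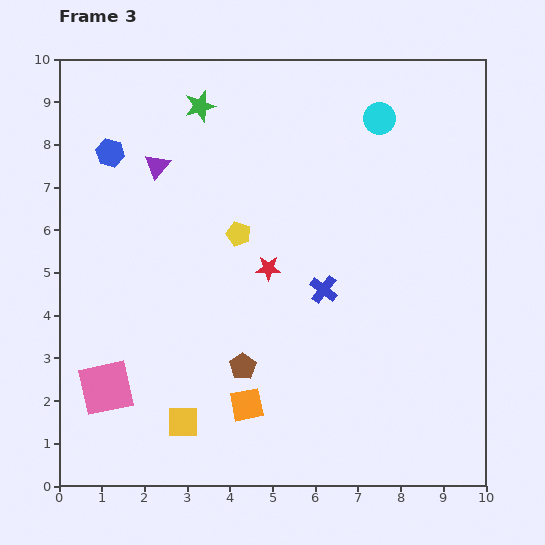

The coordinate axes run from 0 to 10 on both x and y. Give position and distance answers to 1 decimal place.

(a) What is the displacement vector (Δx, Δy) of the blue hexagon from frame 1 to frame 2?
(-0.5, -0.5)

The blue hexagon was at (2.2, 8.7) in frame 1 and (1.7, 8.2) in frame 2.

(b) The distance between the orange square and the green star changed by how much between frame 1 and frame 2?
+1.1

Distance in frame 1: 7.4. Distance in frame 2: 8.5.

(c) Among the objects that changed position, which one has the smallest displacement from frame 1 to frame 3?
the brown pentagon

(moved 0.8)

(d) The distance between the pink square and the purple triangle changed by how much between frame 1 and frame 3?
-1.9

Distance in frame 1: 7.2. Distance in frame 3: 5.3.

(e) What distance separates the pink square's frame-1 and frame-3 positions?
1.9

The pink square moved from (0.5, 0.5) to (1.1, 2.3), a distance of √(0.6² + 1.8²) ≈ 1.9.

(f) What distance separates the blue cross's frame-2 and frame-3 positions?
1.7

The blue cross moved from (7.0, 6.1) to (6.2, 4.6), a distance of √(0.8² + 1.5²) ≈ 1.7.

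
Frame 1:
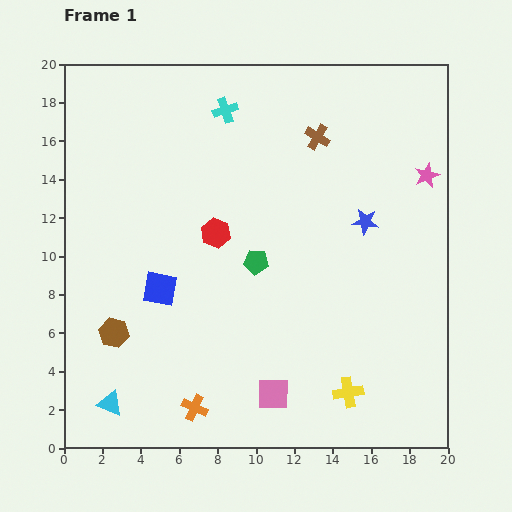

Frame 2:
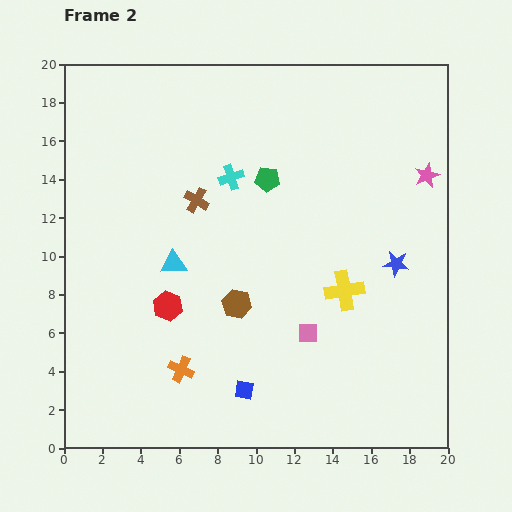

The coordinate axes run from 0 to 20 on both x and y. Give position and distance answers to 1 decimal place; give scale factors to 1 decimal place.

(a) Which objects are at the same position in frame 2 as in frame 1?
the pink star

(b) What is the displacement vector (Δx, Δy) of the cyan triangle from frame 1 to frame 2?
(3.3, 7.3)

The cyan triangle was at (2.4, 2.3) in frame 1 and (5.7, 9.6) in frame 2.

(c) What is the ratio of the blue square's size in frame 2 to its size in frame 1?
0.6×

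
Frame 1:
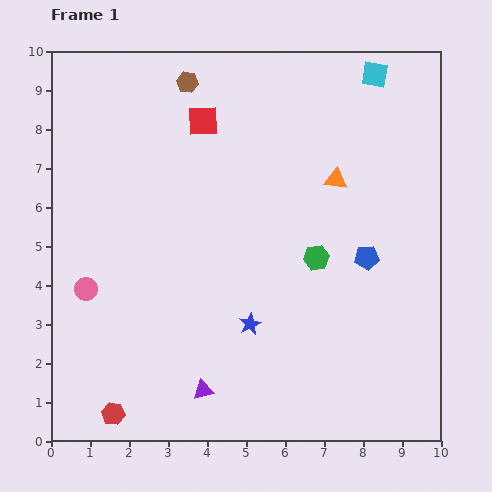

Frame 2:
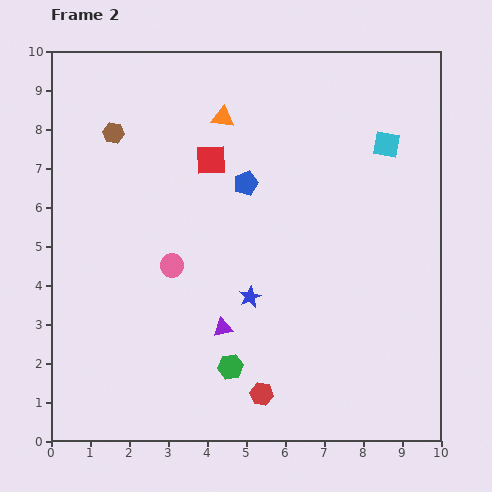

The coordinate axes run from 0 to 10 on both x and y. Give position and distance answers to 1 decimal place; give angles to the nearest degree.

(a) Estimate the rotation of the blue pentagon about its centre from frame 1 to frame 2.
17° counter-clockwise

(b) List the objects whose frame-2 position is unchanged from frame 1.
none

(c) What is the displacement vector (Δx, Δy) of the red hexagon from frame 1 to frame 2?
(3.8, 0.5)

The red hexagon was at (1.6, 0.7) in frame 1 and (5.4, 1.2) in frame 2.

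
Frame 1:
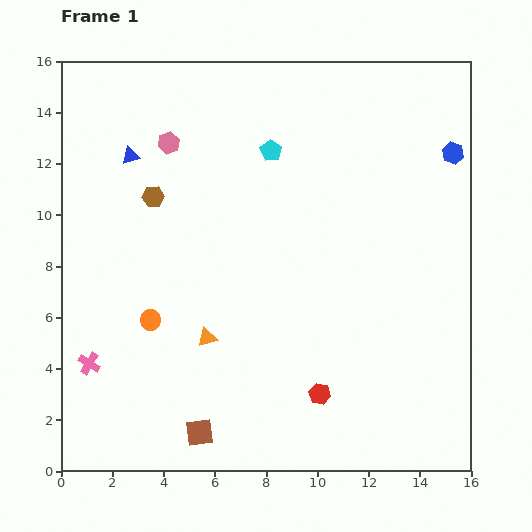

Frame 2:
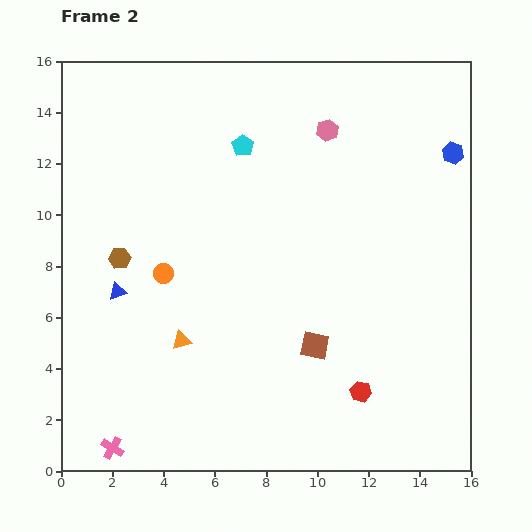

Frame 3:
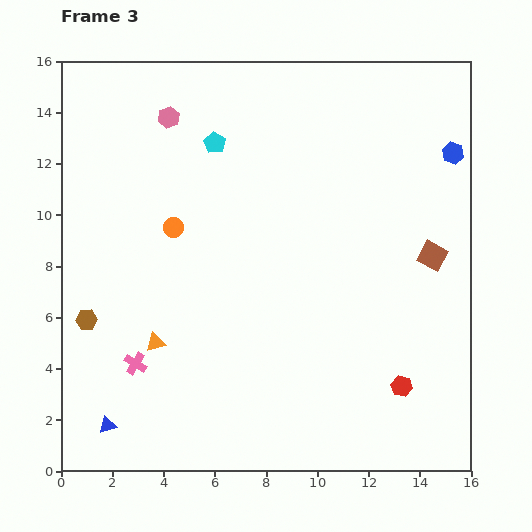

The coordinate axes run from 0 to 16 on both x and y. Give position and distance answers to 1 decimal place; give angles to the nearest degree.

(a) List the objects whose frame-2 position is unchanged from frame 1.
the blue hexagon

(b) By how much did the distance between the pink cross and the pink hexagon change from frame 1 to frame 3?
+0.6

Distance in frame 1: 9.1. Distance in frame 3: 9.7.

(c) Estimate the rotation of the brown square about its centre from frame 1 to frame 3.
37° clockwise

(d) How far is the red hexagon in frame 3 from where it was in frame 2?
1.6

The red hexagon moved from (11.7, 3.1) to (13.3, 3.3), a distance of √(1.6² + 0.2²) ≈ 1.6.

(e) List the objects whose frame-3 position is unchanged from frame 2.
the blue hexagon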